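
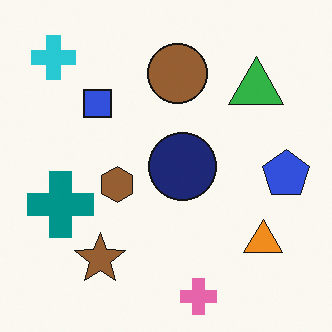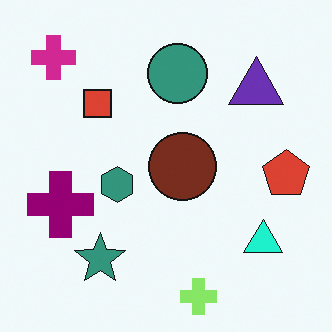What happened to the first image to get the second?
It was hue-shifted noticeably.

Every shape's color has rotated by the same amount around the hue wheel — a uniform hue shift.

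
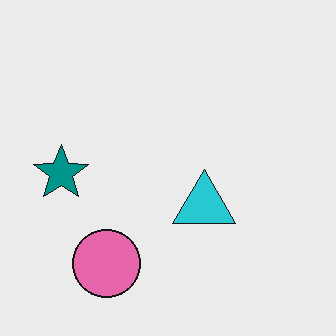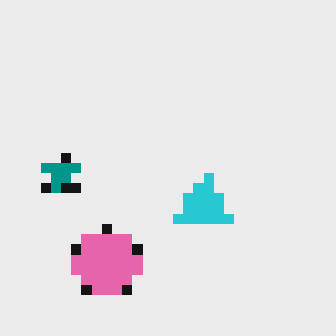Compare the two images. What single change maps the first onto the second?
It was heavily pixelated into large blocks.

Shapes are reduced to large square blocks; fine edges and outlines are lost — a downscale-then-upscale (mosaic) effect.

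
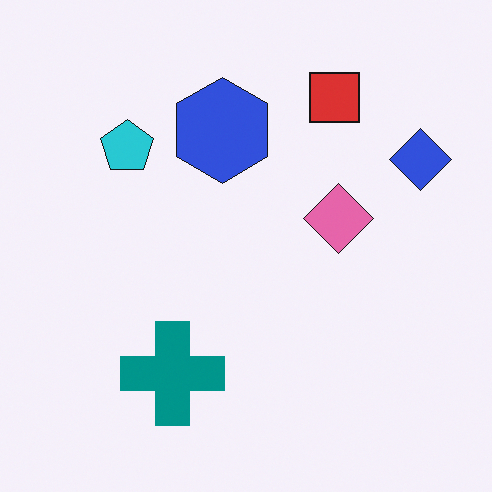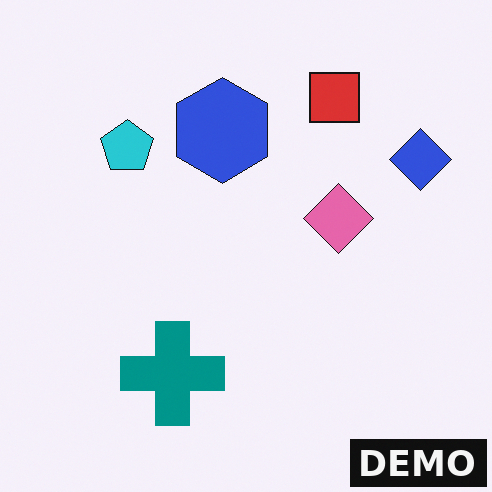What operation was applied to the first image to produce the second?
It was watermarked with the text "DEMO" in the lower-right corner.

A dark label reading "DEMO" appears in the lower-right corner.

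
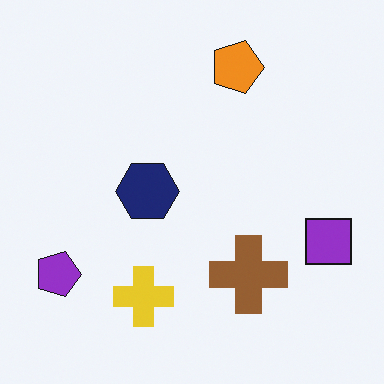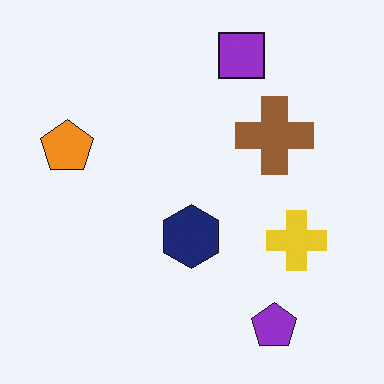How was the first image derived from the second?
The transformation is: rotated 90° clockwise.

The purple pentagon sits in the bottom-right of the second image and the bottom-left of the first — consistent with a whole-image 90° clockwise rotation.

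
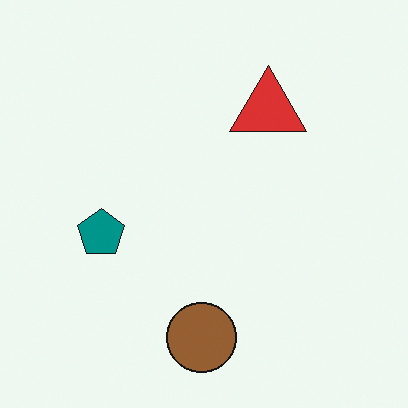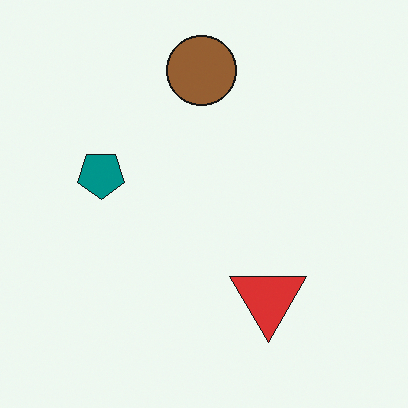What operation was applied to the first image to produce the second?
It was flipped vertically (top ↔ bottom).

The brown circle is in the bottom of the first image and the top of the second — shapes on opposite sides of the horizontal midline have swapped in a mirror flip.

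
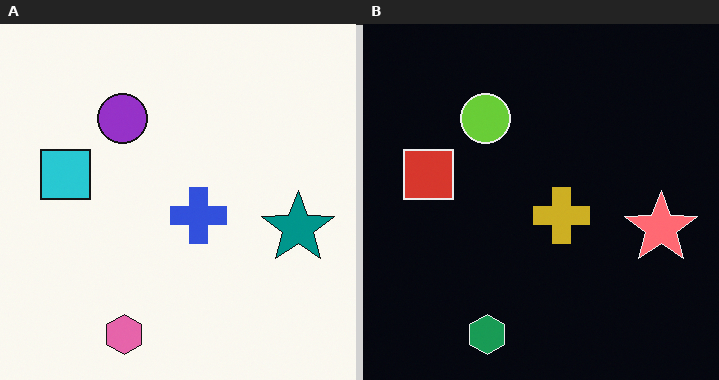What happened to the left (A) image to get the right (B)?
Color-inverted (negative).

The light background has become dark and every shape's color is its complement — a photographic negative.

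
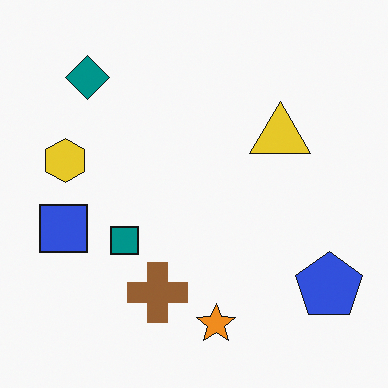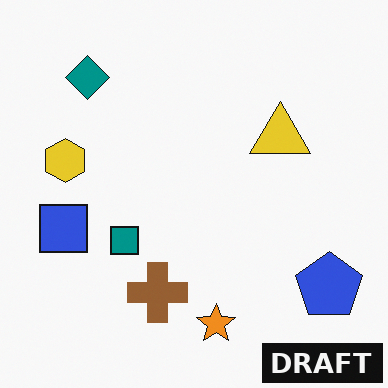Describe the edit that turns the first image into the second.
This is the original image watermarked with the text "DRAFT" in the lower-right corner.

A dark label reading "DRAFT" appears in the lower-right corner.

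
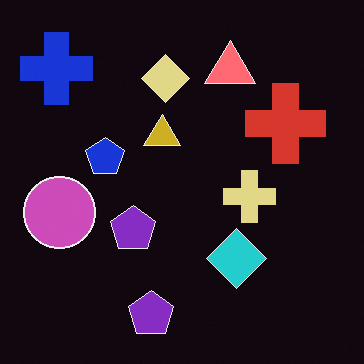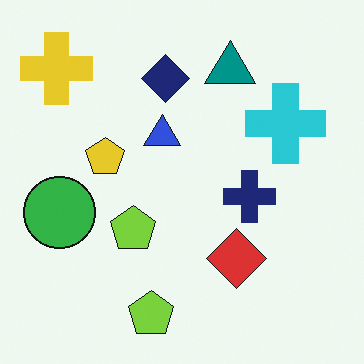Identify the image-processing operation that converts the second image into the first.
This is the original image color-inverted (negative).

The light background has become dark and every shape's color is its complement — a photographic negative.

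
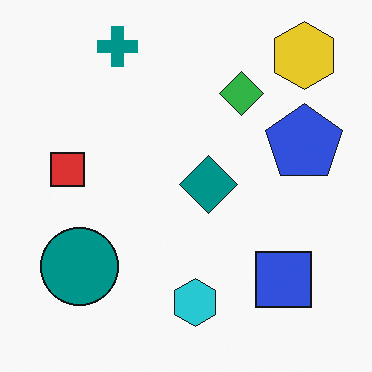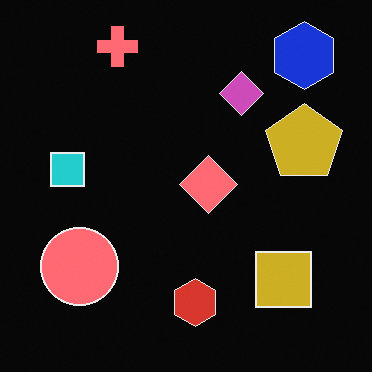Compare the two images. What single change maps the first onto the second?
The second image is the first color-inverted (negative).

The light background has become dark and every shape's color is its complement — a photographic negative.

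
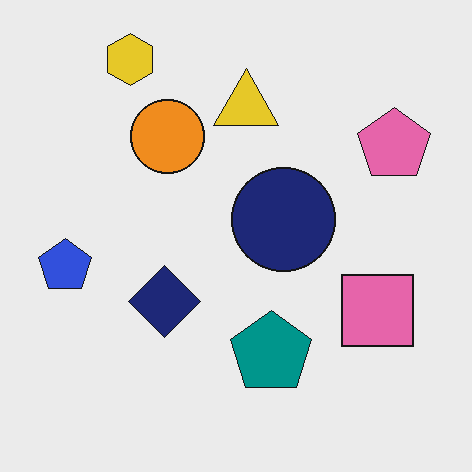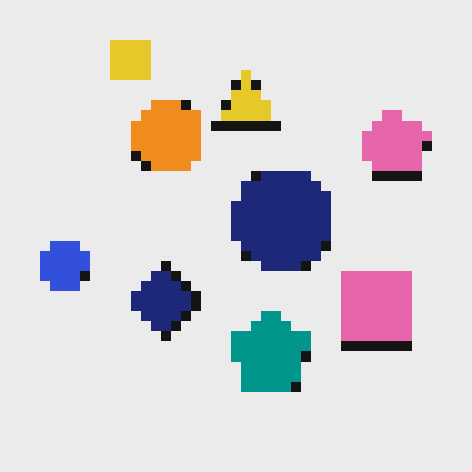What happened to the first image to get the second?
This is the original image heavily pixelated into large blocks.

Shapes are reduced to large square blocks; fine edges and outlines are lost — a downscale-then-upscale (mosaic) effect.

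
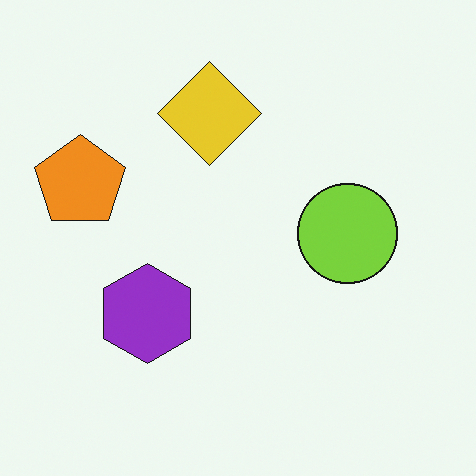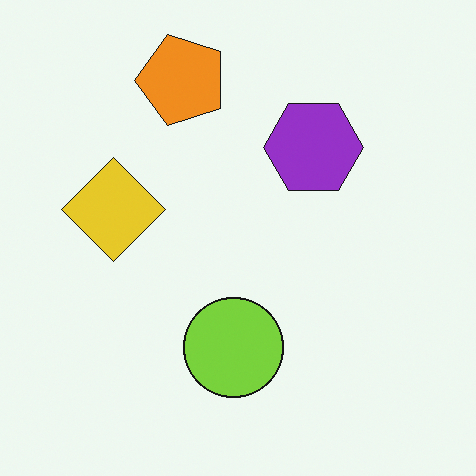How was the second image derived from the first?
This is the original image transposed (reflected across the top-left ↔ bottom-right diagonal).

Shapes have swapped their row and column positions — what was in the top-right is now in the bottom-left — a diagonal reflection.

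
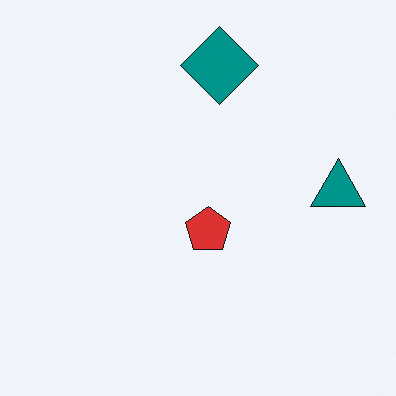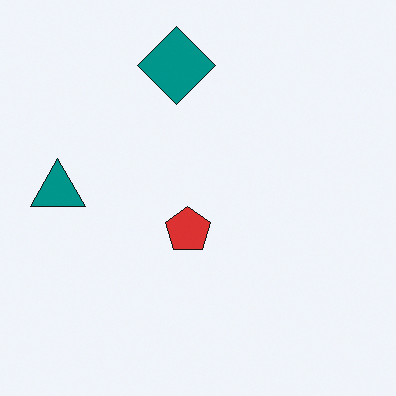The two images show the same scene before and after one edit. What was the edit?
This is the original image flipped horizontally (left ↔ right).

The teal triangle is in the right of the first image and the left of the second — shapes on opposite sides of the vertical midline have swapped in a mirror flip.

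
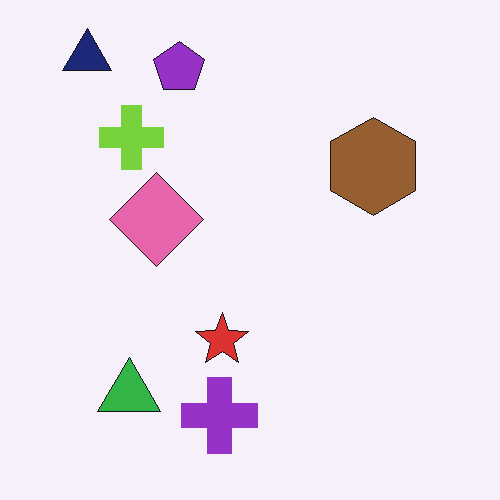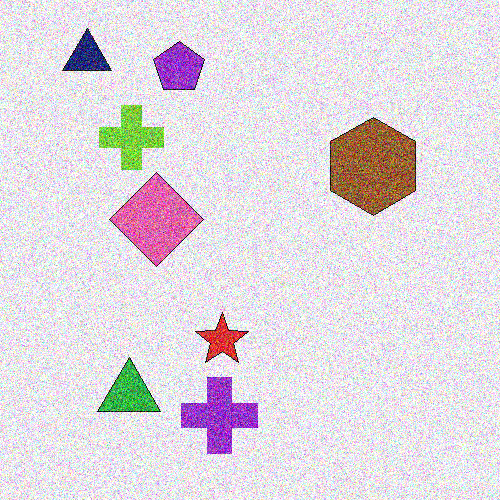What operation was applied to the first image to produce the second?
It was degraded with strong gaussian noise.

Random speckle covers the whole image, including the flat background.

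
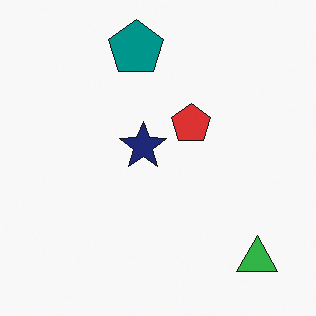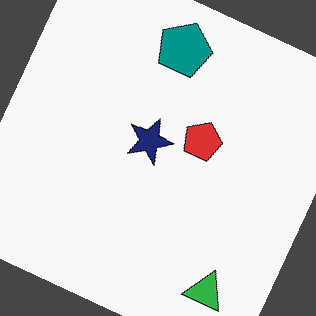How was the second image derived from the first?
It was rotated clockwise by a clearly visible amount.

Every shape is tilted by the same angle and the image corners show triangular fill wedges — a whole-image rotation by a non-right angle.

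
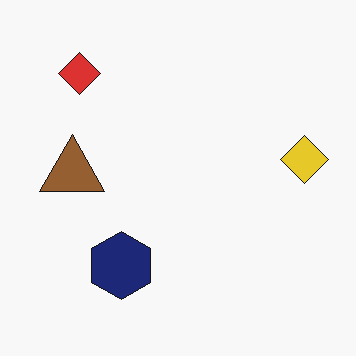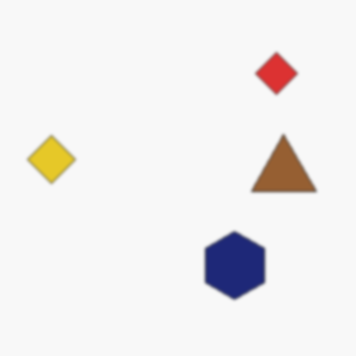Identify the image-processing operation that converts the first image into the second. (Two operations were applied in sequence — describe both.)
The second image is the first flipped horizontally (left ↔ right), then lightly blurred.

The yellow diamond is in the right of the first image and the left of the second — shapes on opposite sides of the vertical midline have swapped in a mirror flip. Shape edges and outlines are uniformly softened across the whole image.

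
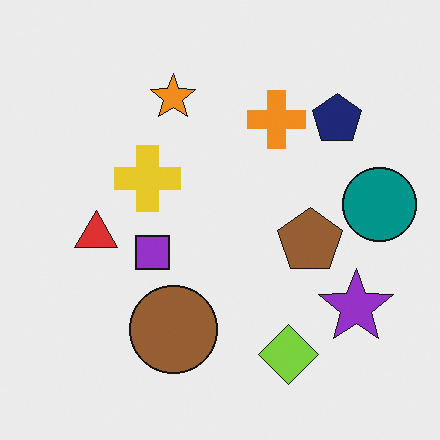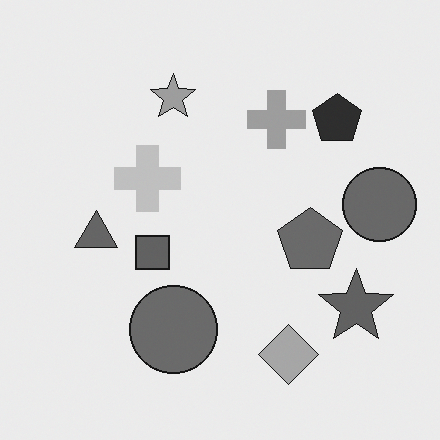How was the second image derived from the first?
It was converted to grayscale.

All color is removed — every shape is now a shade of grey.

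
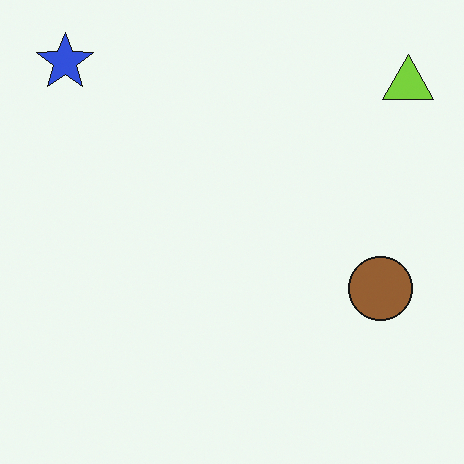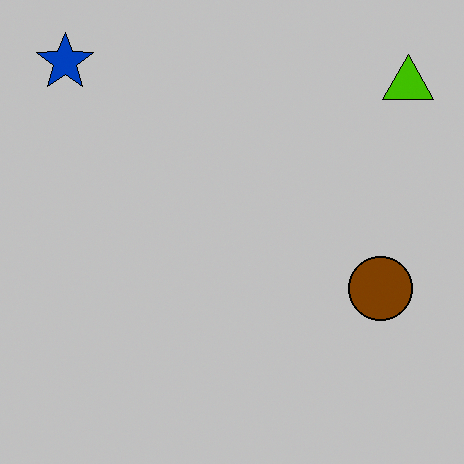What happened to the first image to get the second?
This is the original image aggressively posterized.

Each flat color has snapped to a coarser quantized level — most visibly, the near-white background has dropped to a flat grey.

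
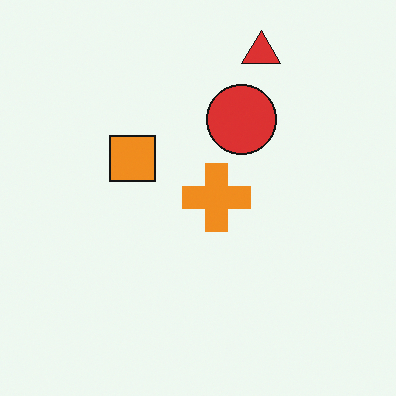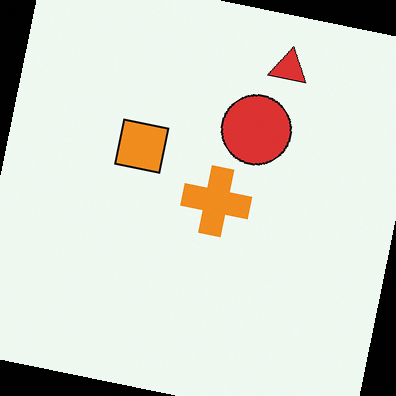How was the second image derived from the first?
The second image is the first rotated clockwise by a small amount.

Every shape is tilted by the same angle and the image corners show triangular fill wedges — a whole-image rotation by a non-right angle.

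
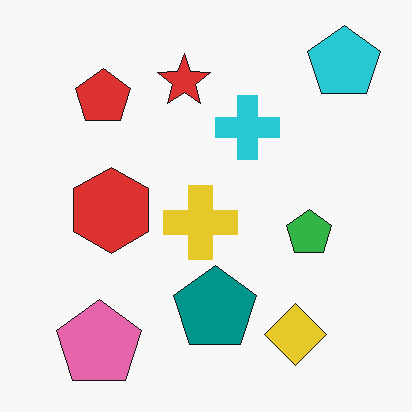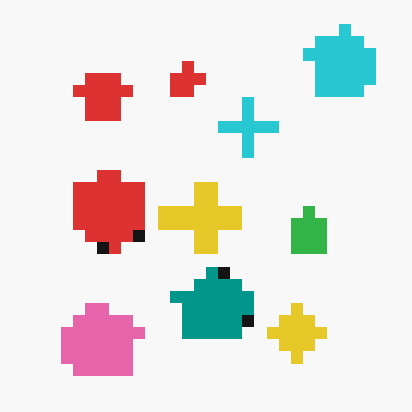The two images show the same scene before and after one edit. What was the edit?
The image was coarsely pixelated.

Shapes are reduced to large square blocks; fine edges and outlines are lost — a downscale-then-upscale (mosaic) effect.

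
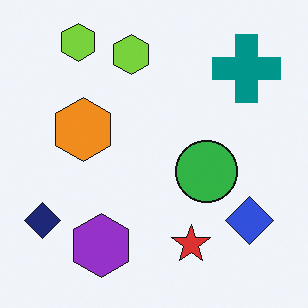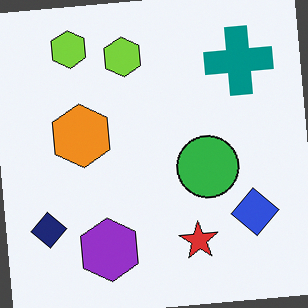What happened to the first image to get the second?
This is the original image rotated counter-clockwise by a few degrees.

Every shape is tilted by the same angle and the image corners show triangular fill wedges — a whole-image rotation by a non-right angle.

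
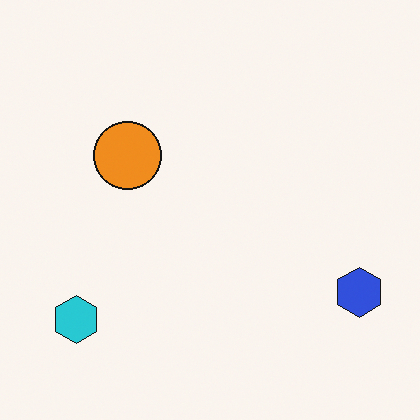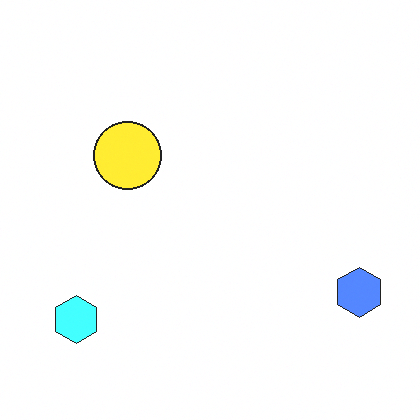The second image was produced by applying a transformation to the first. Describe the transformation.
The transformation is: brightened a lot.

Every pixel — background and shapes alike — is uniformly brightened.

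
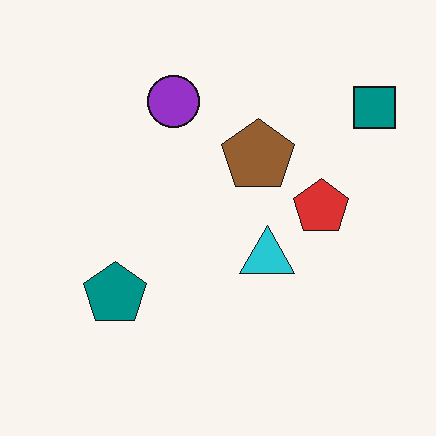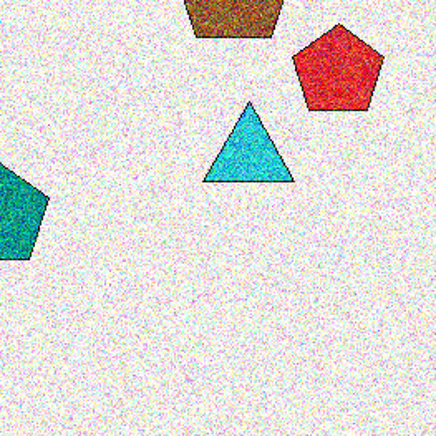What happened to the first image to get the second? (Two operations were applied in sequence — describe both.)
It was degraded with a thick layer of grain, then cropped tightly and scaled back up.

Random speckle covers the whole image, including the flat background. The visible shapes are larger and the field of view is narrower; shapes near the original edges may be partly or wholly outside the frame — a crop-and-rescale.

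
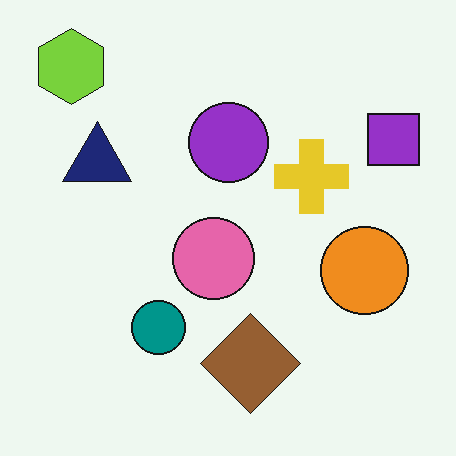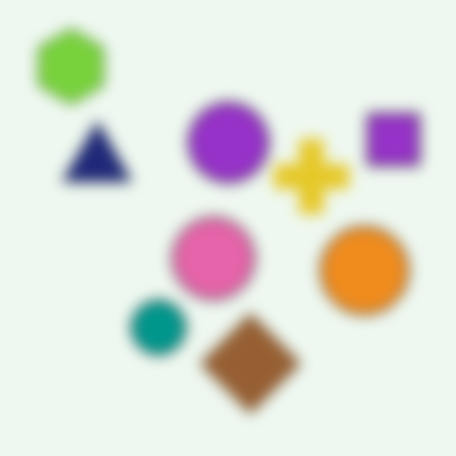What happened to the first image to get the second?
The transformation is: heavily blurred.

Shape edges and outlines are uniformly softened across the whole image.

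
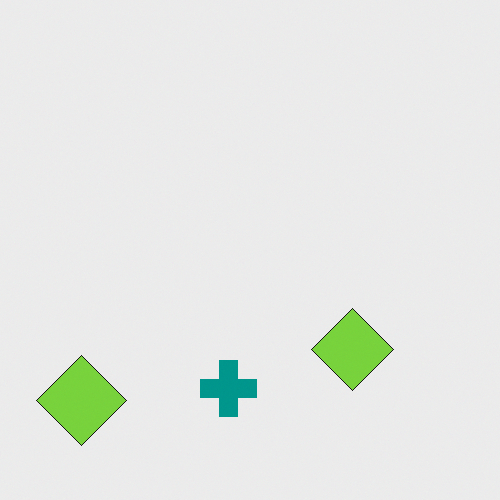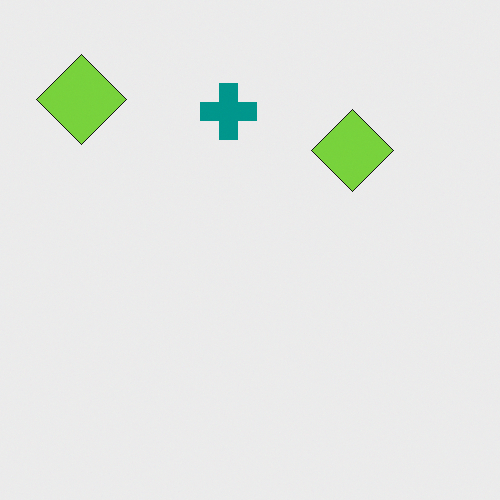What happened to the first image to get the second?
The transformation is: flipped vertically (top ↔ bottom).

The teal cross is in the bottom of the first image and the top of the second — shapes on opposite sides of the horizontal midline have swapped in a mirror flip.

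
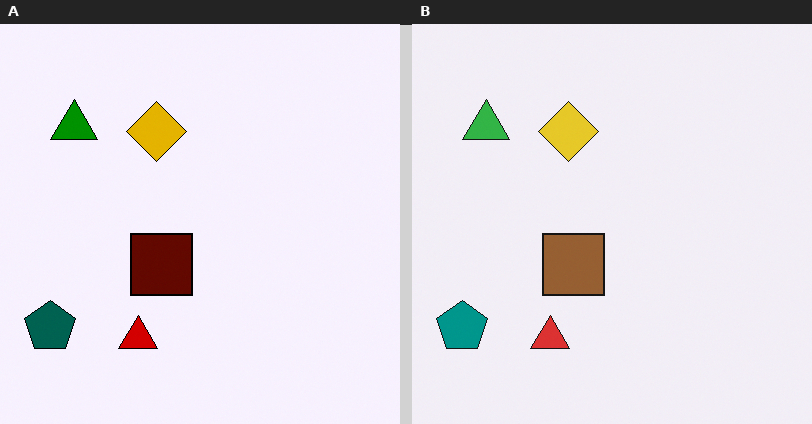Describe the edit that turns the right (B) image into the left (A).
The image was boosted in contrast.

Tones are pushed away from mid-grey across the whole image — a global contrast change.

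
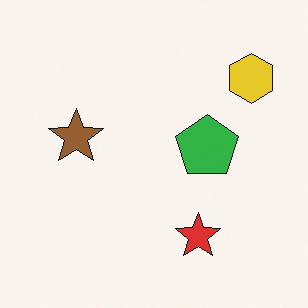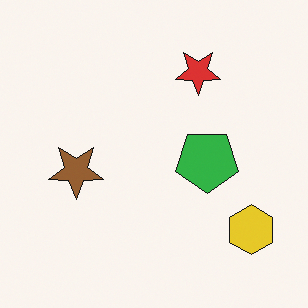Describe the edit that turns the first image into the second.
Flipped vertically (top ↔ bottom).

The red star is in the bottom of the first image and the top of the second — shapes on opposite sides of the horizontal midline have swapped in a mirror flip.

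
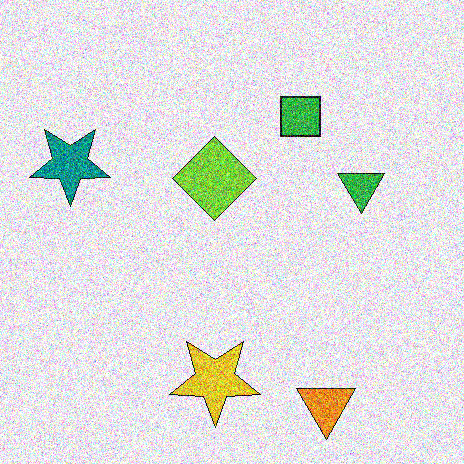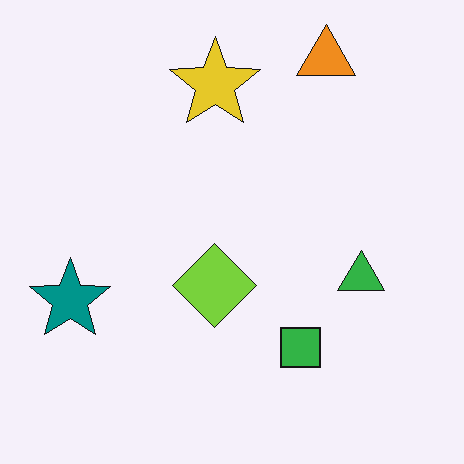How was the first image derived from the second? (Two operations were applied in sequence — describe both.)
This is the original image flipped vertically (top ↔ bottom), then degraded with heavy additive noise.

The orange triangle is in the top-right of the second image and the bottom-right of the first — shapes on opposite sides of the horizontal midline have swapped in a mirror flip. Random speckle covers the whole image, including the flat background.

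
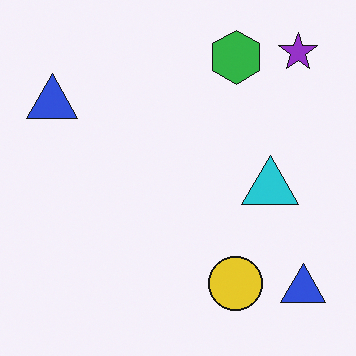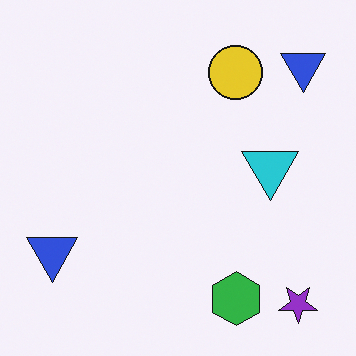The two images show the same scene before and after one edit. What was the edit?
This is the original image flipped vertically (top ↔ bottom).

The purple star is in the top-right of the first image and the bottom-right of the second — shapes on opposite sides of the horizontal midline have swapped in a mirror flip.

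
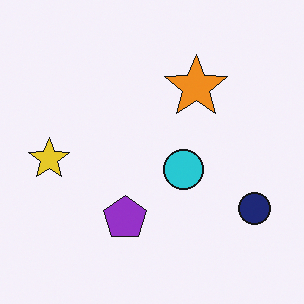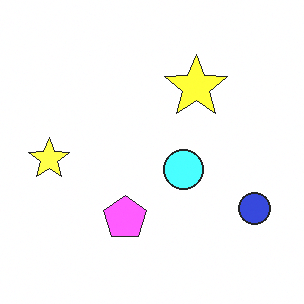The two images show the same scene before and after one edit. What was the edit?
It was substantially brightened.

Every pixel — background and shapes alike — is uniformly brightened.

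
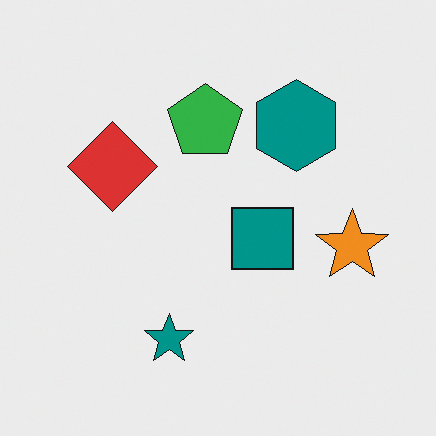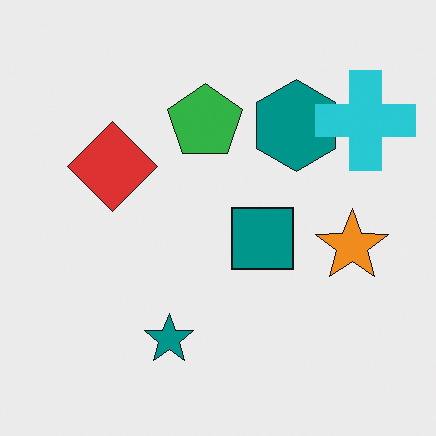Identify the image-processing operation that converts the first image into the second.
This is the original image overlaid with an additional cyan cross.

A cyan cross appears in the second image that is absent from the first.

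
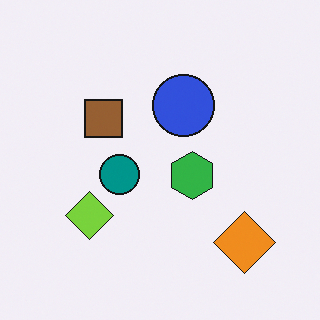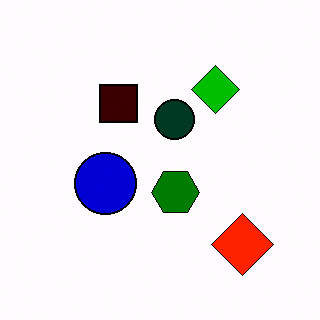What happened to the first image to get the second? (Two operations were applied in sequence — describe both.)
Boosted in contrast, then transposed (reflected across the top-left ↔ bottom-right diagonal).

Tones are pushed away from mid-grey across the whole image — a global contrast change. Shapes have swapped their row and column positions — what was in the top-right is now in the bottom-left — a diagonal reflection.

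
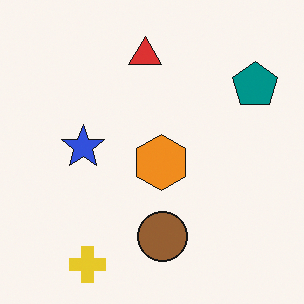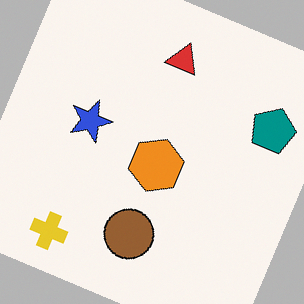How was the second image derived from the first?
Rotated clockwise by a moderate amount.

Every shape is tilted by the same angle and the image corners show triangular fill wedges — a whole-image rotation by a non-right angle.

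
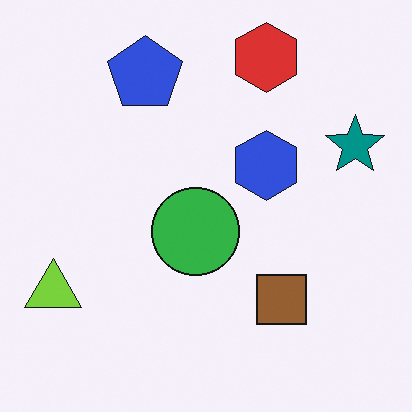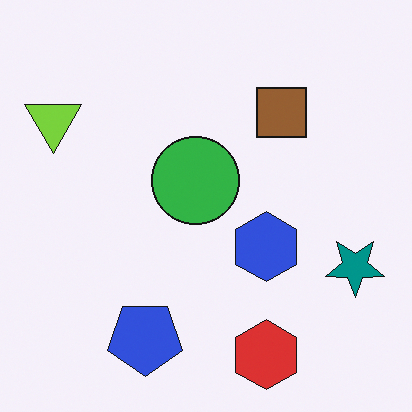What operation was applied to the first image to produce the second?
This is the original image flipped vertically (top ↔ bottom).

The red hexagon is in the top of the first image and the bottom of the second — shapes on opposite sides of the horizontal midline have swapped in a mirror flip.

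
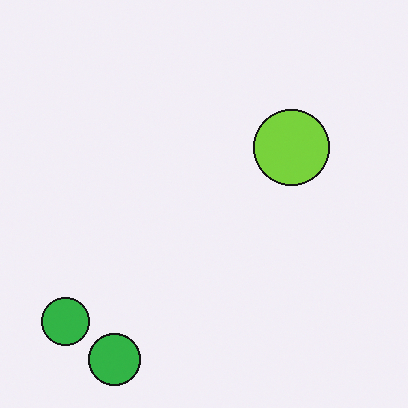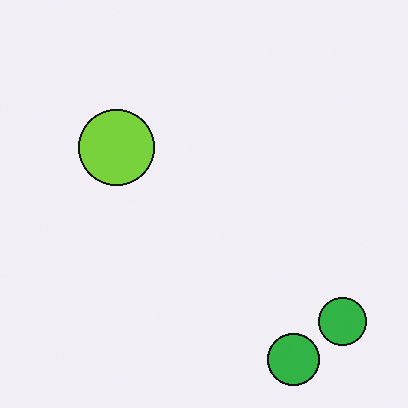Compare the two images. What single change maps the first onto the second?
The image was flipped horizontally (left ↔ right).

The lime circle is in the right of the first image and the left of the second — shapes on opposite sides of the vertical midline have swapped in a mirror flip.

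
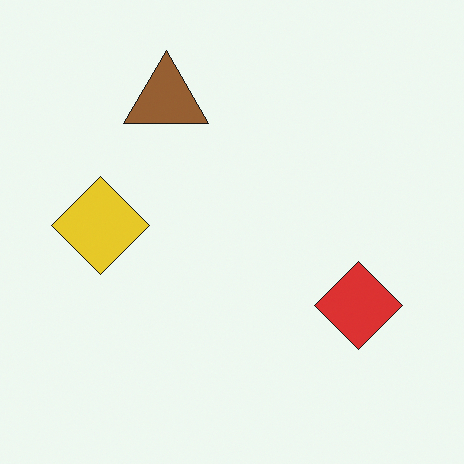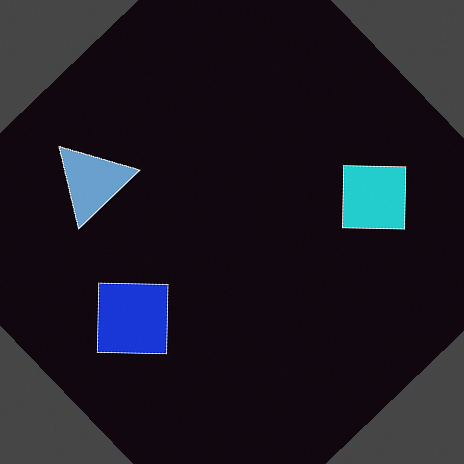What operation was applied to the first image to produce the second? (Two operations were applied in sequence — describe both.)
It was color-inverted (negative), then rotated counter-clockwise by a large amount — several tens of degrees.

The light background has become dark and every shape's color is its complement — a photographic negative. Every shape is tilted by the same angle and the image corners show triangular fill wedges — a whole-image rotation by a non-right angle.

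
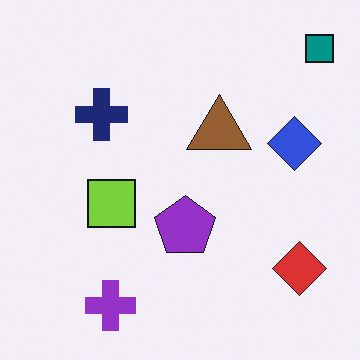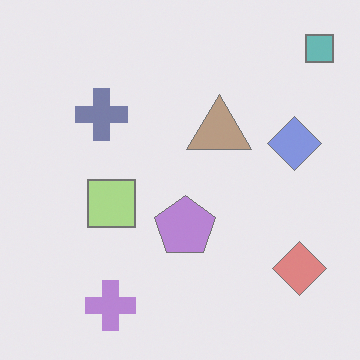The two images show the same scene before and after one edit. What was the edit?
The second image is the first washed out (contrast reduced).

Tones are pushed toward mid-grey across the whole image — a global contrast change.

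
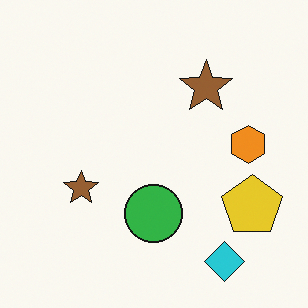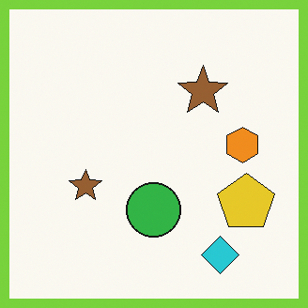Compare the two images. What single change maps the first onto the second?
The image was framed with a lime border.

A solid lime frame runs around the edge of the second image, with the content slightly shrunk inside it.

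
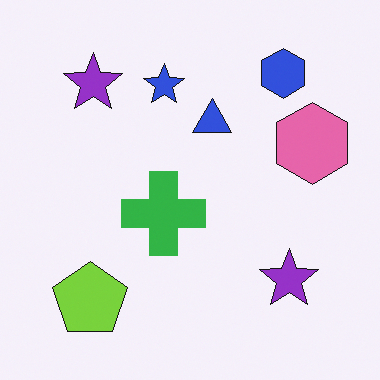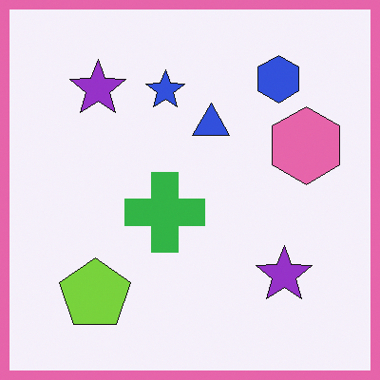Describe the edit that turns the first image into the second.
Framed with a pink border.

A solid pink frame runs around the edge of the second image, with the content slightly shrunk inside it.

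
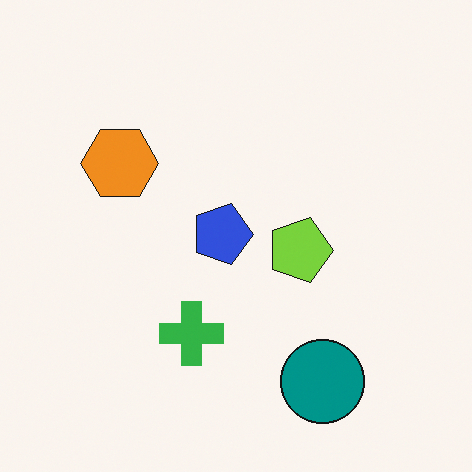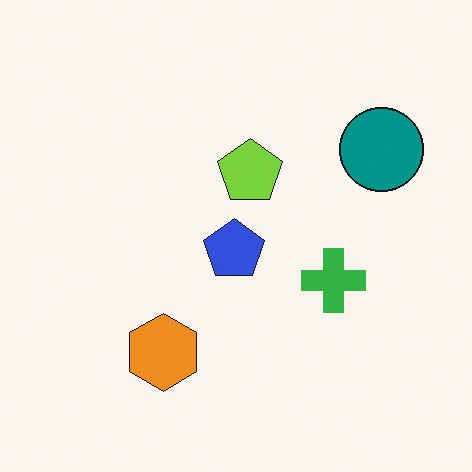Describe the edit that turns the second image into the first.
This is the original image rotated 90° clockwise.

The teal circle sits in the top-right of the second image and the bottom-right of the first — consistent with a whole-image 90° clockwise rotation.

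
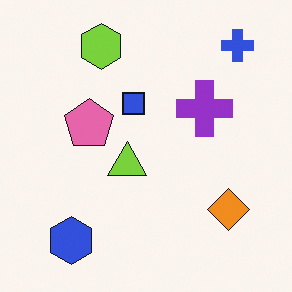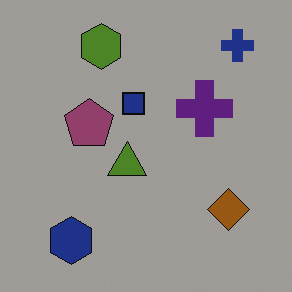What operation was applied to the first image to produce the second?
This is the original image substantially darkened.

Every pixel — background and shapes alike — is uniformly darkened.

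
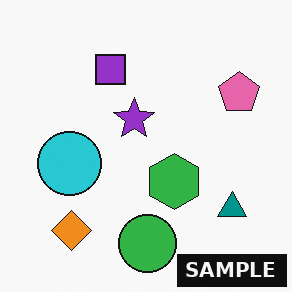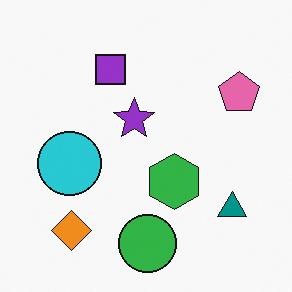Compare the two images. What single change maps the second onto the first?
Watermarked with the text "SAMPLE" in the lower-right corner.

A dark label reading "SAMPLE" appears in the lower-right corner.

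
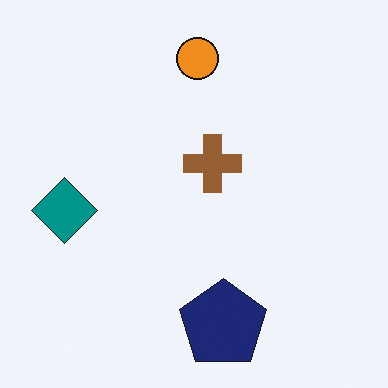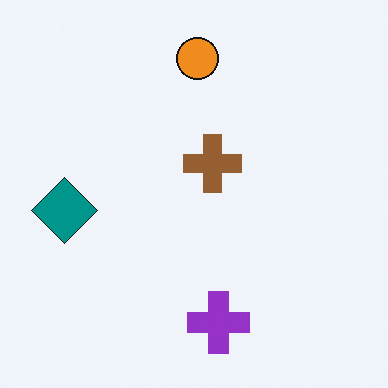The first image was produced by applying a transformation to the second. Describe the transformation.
Overlaid with an additional navy pentagon.

A navy pentagon appears in the first image that is absent from the second.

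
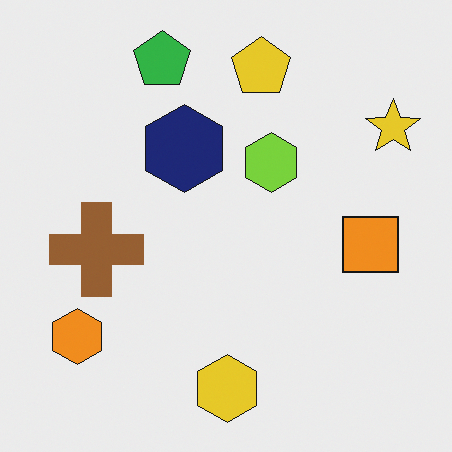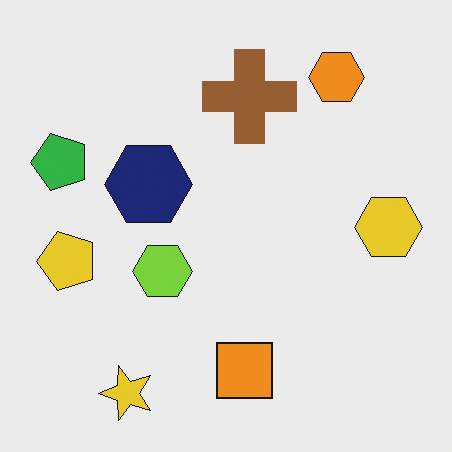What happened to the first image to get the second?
The transformation is: transposed (reflected across the top-left ↔ bottom-right diagonal).

Shapes have swapped their row and column positions — what was in the top-right is now in the bottom-left — a diagonal reflection.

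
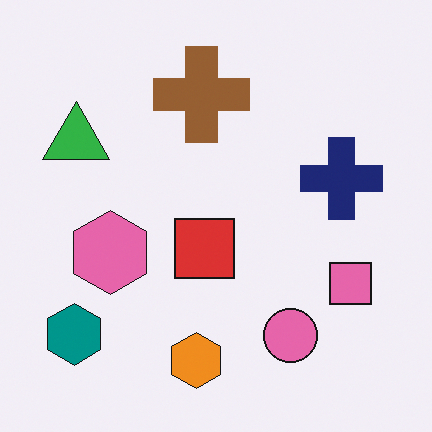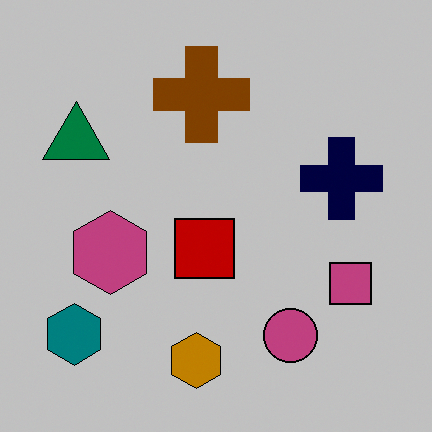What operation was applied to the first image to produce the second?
Heavily posterized to just a handful of flat colors.

Each flat color has snapped to a coarser quantized level — most visibly, the near-white background has dropped to a flat grey.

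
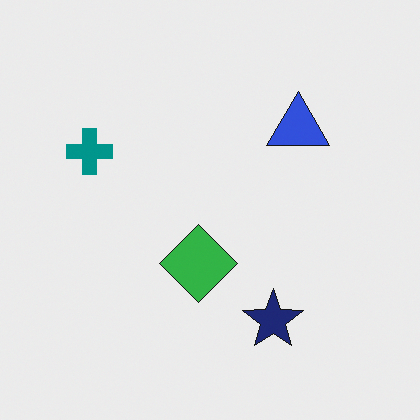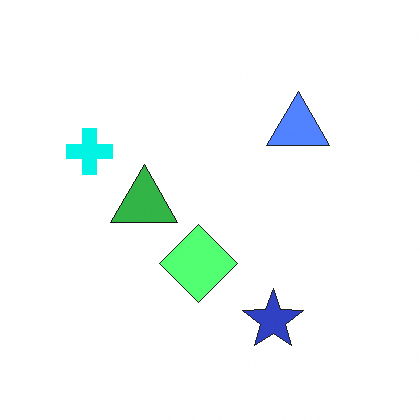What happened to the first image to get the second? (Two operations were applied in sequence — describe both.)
Noticeably brightened, then overlaid with an additional green triangle.

Every pixel — background and shapes alike — is uniformly brightened. A green triangle appears in the second image that is absent from the first.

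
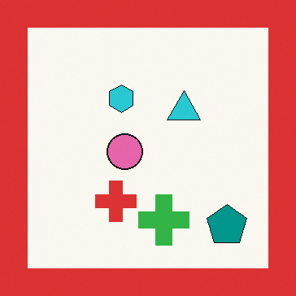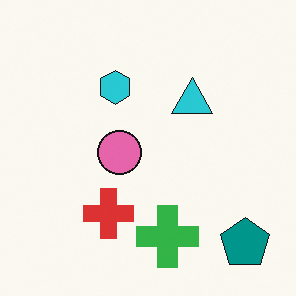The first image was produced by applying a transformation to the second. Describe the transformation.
The transformation is: framed with a red border.

A solid red frame runs around the edge of the first image, with the content slightly shrunk inside it.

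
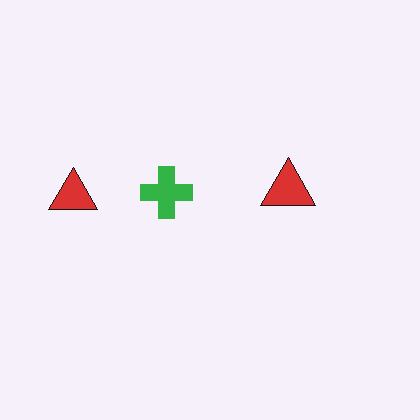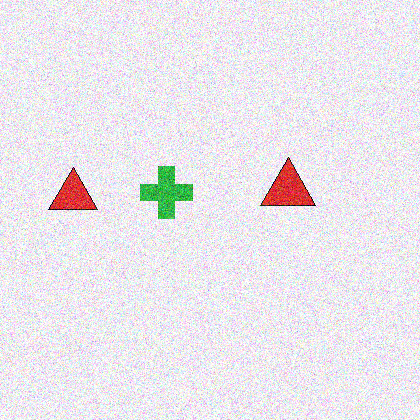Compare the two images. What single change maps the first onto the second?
The image was degraded with a thick layer of grain.

Random speckle covers the whole image, including the flat background.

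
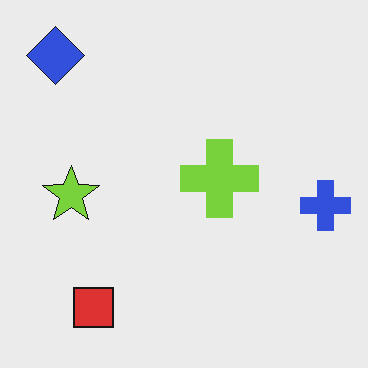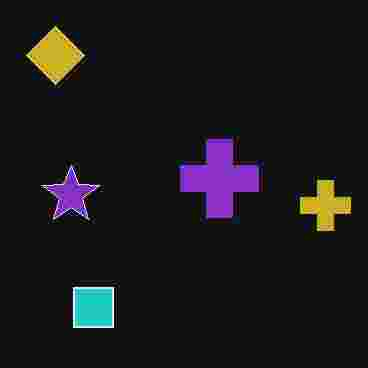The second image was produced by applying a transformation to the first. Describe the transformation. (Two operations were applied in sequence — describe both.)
Degraded with heavy JPEG compression, then color-inverted (negative).

Blocky 8×8 compression artifacts appear around shape edges and the flat background shows ringing — characteristic JPEG degradation. The light background has become dark and every shape's color is its complement — a photographic negative.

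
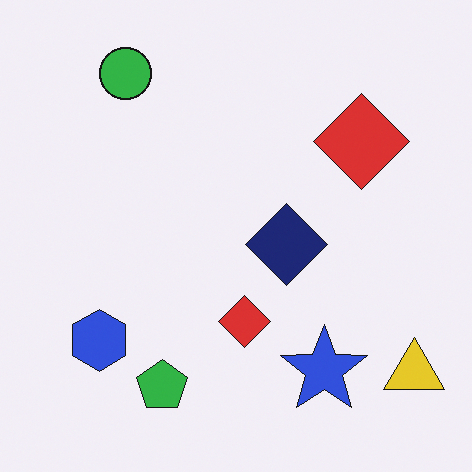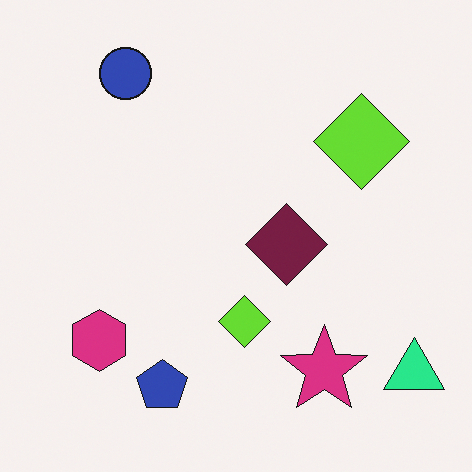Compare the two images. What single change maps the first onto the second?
Hue-shifted by a moderate amount.

Every shape's color has rotated by the same amount around the hue wheel — a uniform hue shift.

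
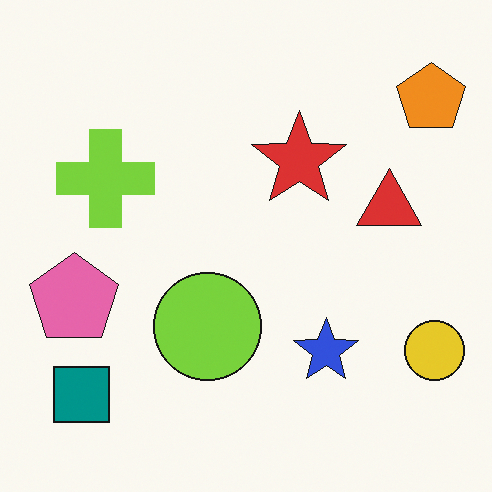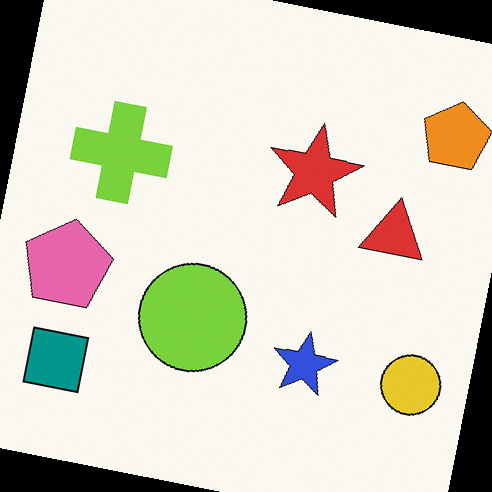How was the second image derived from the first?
The transformation is: rotated clockwise by a few degrees.

Every shape is tilted by the same angle and the image corners show triangular fill wedges — a whole-image rotation by a non-right angle.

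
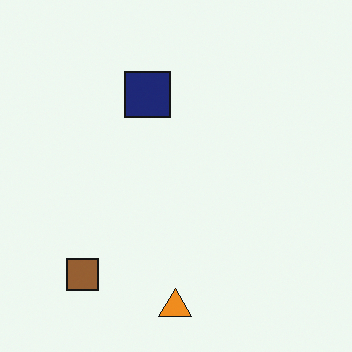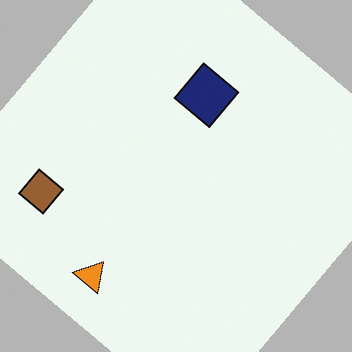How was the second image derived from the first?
This is the original image rotated clockwise by a large amount — several tens of degrees.

Every shape is tilted by the same angle and the image corners show triangular fill wedges — a whole-image rotation by a non-right angle.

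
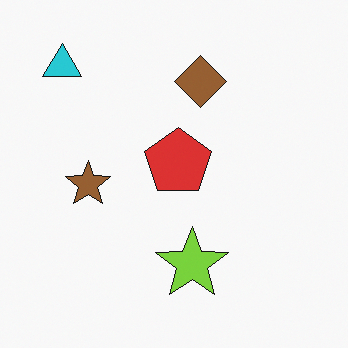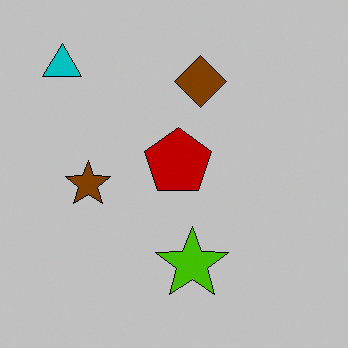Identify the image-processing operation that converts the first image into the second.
The image was heavily posterized to just a handful of flat colors.

Each flat color has snapped to a coarser quantized level — most visibly, the near-white background has dropped to a flat grey.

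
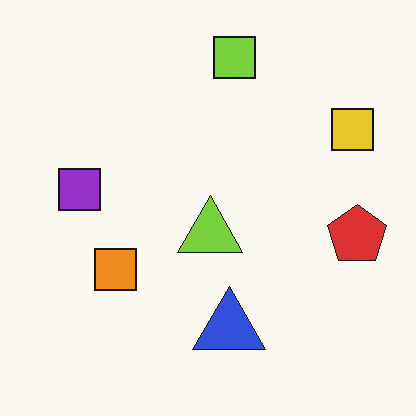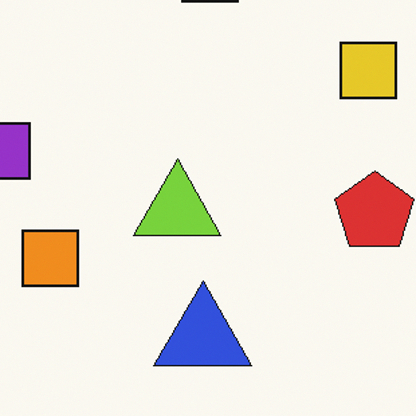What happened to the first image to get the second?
The second image is the first cropped to a modestly smaller region and rescaled.

The visible shapes are larger and the field of view is narrower; shapes near the original edges may be partly or wholly outside the frame — a crop-and-rescale.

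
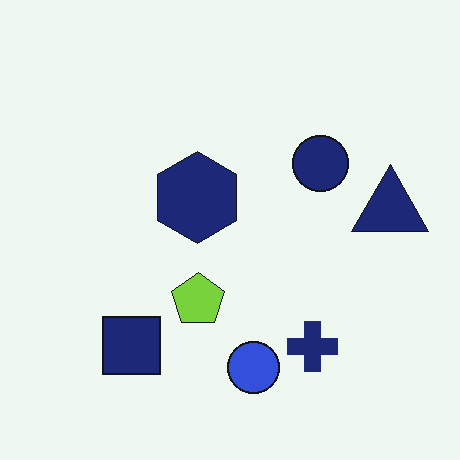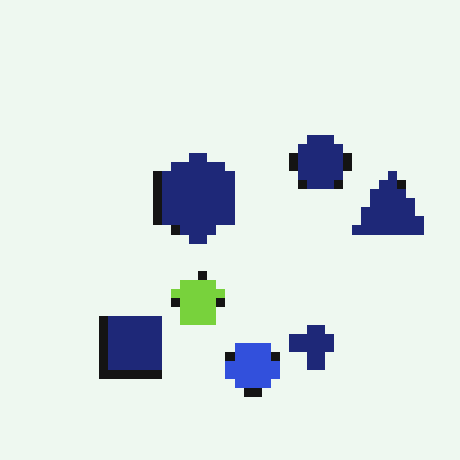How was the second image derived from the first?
It was heavily pixelated into large blocks.

Shapes are reduced to large square blocks; fine edges and outlines are lost — a downscale-then-upscale (mosaic) effect.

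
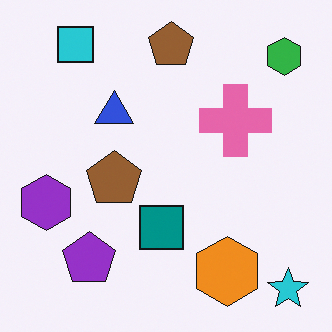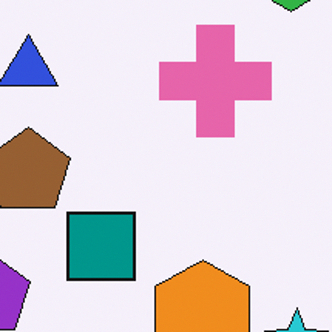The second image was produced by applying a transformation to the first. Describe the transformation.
This is the original image cropped to a modestly smaller region and rescaled.

The visible shapes are larger and the field of view is narrower; shapes near the original edges may be partly or wholly outside the frame — a crop-and-rescale.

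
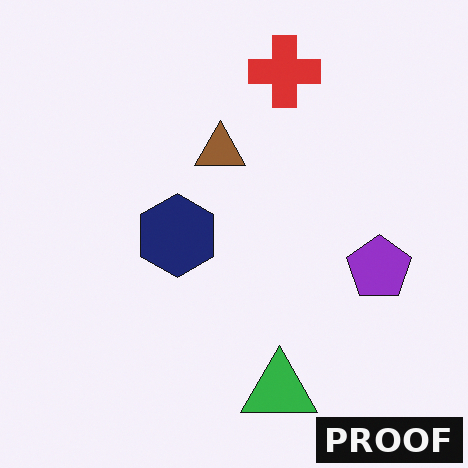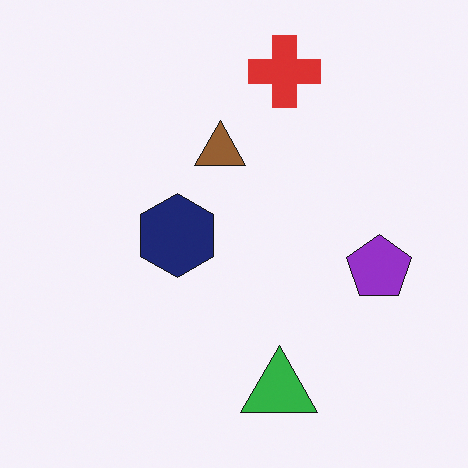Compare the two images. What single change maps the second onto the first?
Watermarked with the text "PROOF" in the lower-right corner.

A dark label reading "PROOF" appears in the lower-right corner.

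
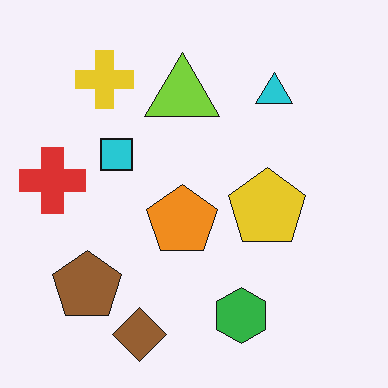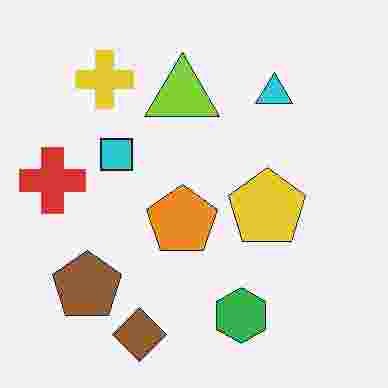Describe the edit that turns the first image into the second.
It was degraded with heavy JPEG compression.

Blocky 8×8 compression artifacts appear around shape edges and the flat background shows ringing — characteristic JPEG degradation.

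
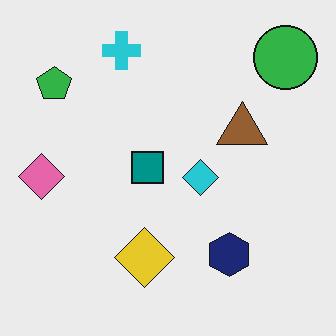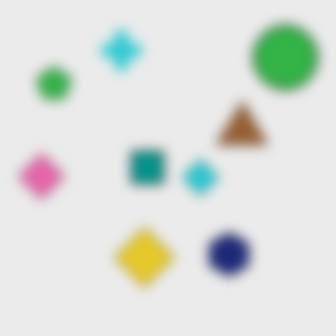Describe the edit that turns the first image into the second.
Strongly gaussian-blurred.

Shape edges and outlines are uniformly softened across the whole image.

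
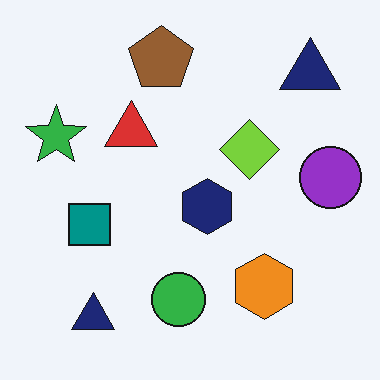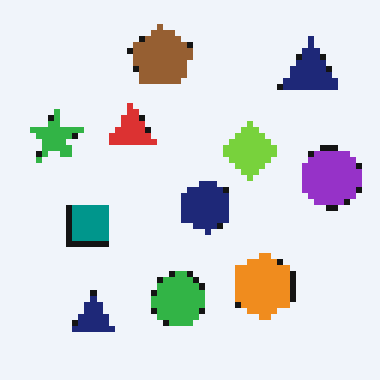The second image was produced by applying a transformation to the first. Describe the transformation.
It was moderately pixelated.

Shapes are reduced to large square blocks; fine edges and outlines are lost — a downscale-then-upscale (mosaic) effect.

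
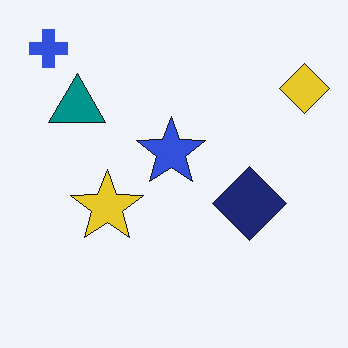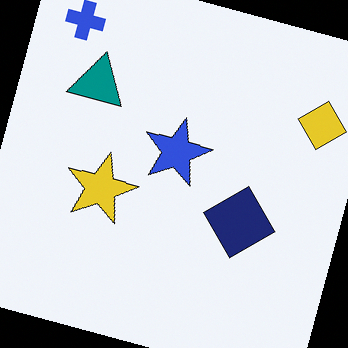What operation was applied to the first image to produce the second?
It was rotated clockwise by a clearly visible amount.

Every shape is tilted by the same angle and the image corners show triangular fill wedges — a whole-image rotation by a non-right angle.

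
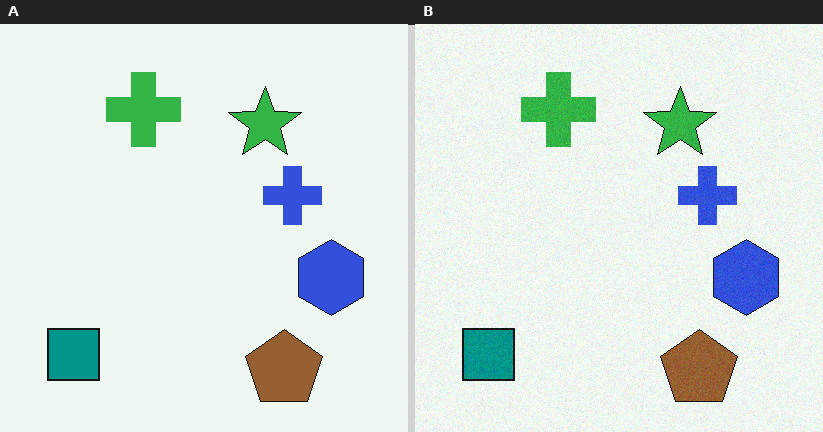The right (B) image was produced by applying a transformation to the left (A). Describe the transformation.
The right (B) image is the left (A) degraded with a light layer of grain.

Random speckle covers the whole image, including the flat background.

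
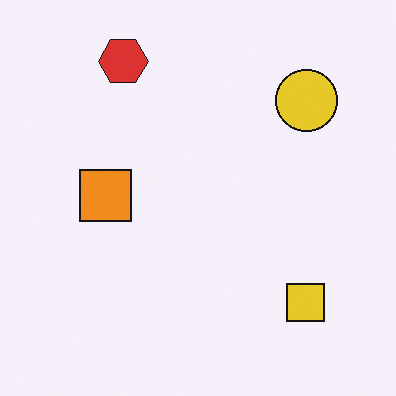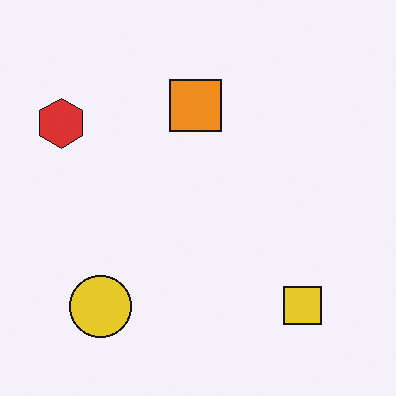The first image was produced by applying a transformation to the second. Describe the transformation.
The transformation is: transposed (reflected across the top-left ↔ bottom-right diagonal).

Shapes have swapped their row and column positions — what was in the top-right is now in the bottom-left — a diagonal reflection.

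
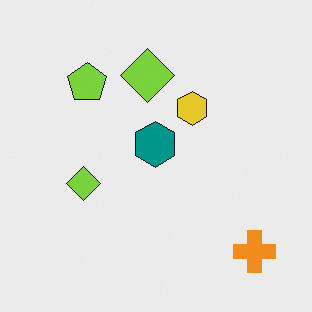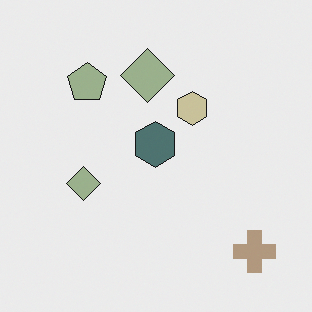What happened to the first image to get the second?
The image was made much more muted (saturation change).

All colors are more muted and greyish — a global saturation change.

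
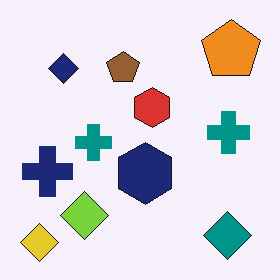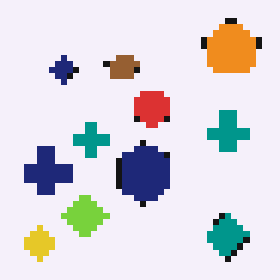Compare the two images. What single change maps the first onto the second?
The second image is the first pixelated into visible square blocks.

Shapes are reduced to large square blocks; fine edges and outlines are lost — a downscale-then-upscale (mosaic) effect.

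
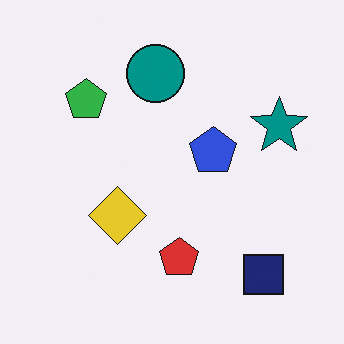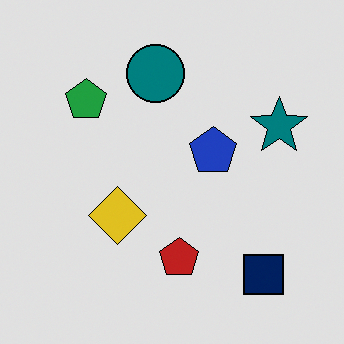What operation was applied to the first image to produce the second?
The transformation is: posterized to a reduced palette.

Each flat color has snapped to a coarser quantized level — most visibly, the near-white background has dropped to a flat grey.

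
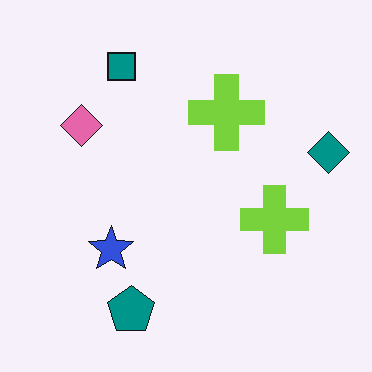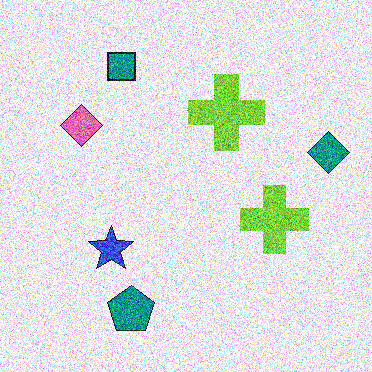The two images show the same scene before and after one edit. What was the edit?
The image was degraded with a thick layer of grain.

Random speckle covers the whole image, including the flat background.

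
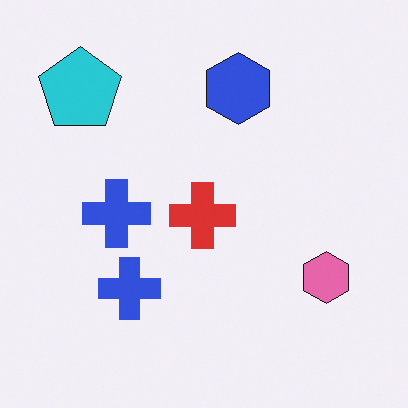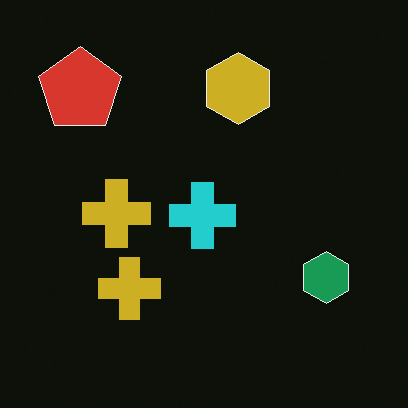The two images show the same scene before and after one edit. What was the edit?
The second image is the first color-inverted (negative).

The light background has become dark and every shape's color is its complement — a photographic negative.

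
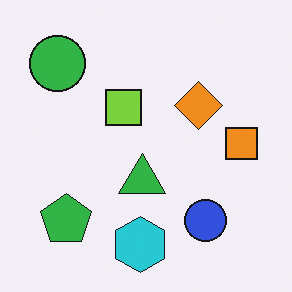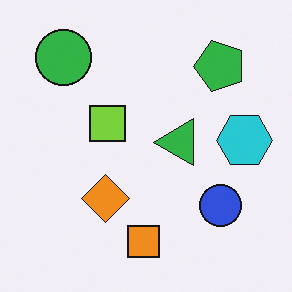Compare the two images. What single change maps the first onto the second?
It was transposed (reflected across the top-left ↔ bottom-right diagonal).

Shapes have swapped their row and column positions — what was in the top-right is now in the bottom-left — a diagonal reflection.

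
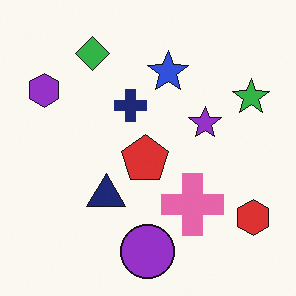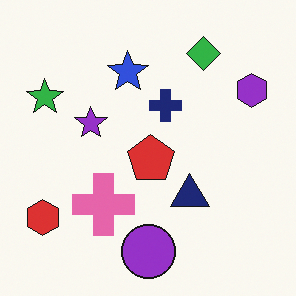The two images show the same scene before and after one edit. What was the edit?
The transformation is: flipped horizontally (left ↔ right).

The red hexagon is in the bottom-right of the first image and the bottom-left of the second — shapes on opposite sides of the vertical midline have swapped in a mirror flip.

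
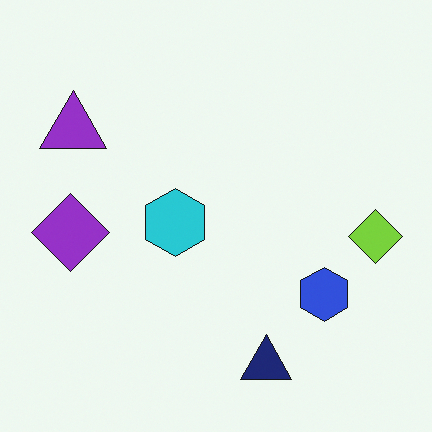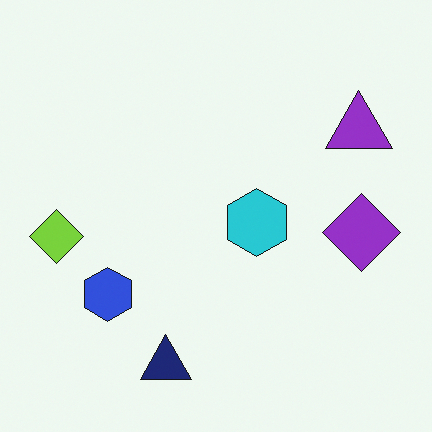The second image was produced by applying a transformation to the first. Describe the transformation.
Flipped horizontally (left ↔ right).

The lime diamond is in the right of the first image and the left of the second — shapes on opposite sides of the vertical midline have swapped in a mirror flip.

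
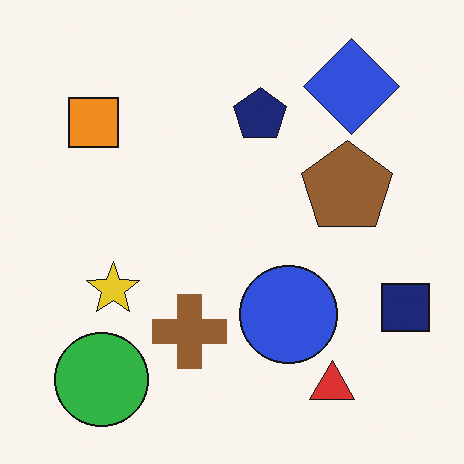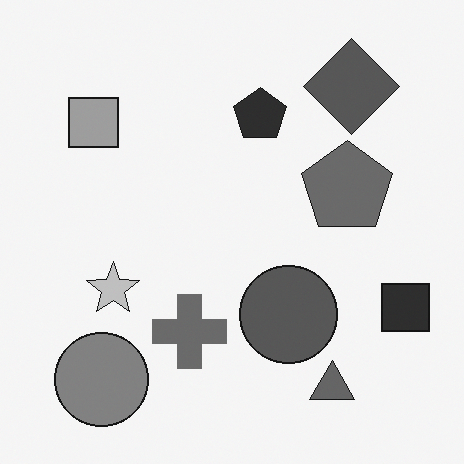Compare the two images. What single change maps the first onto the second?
The transformation is: converted to grayscale.

All color is removed — every shape is now a shade of grey.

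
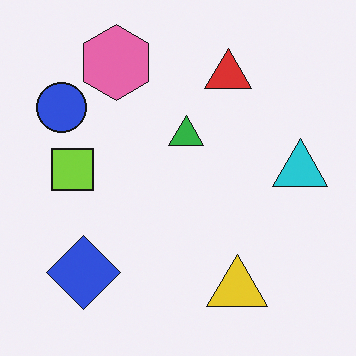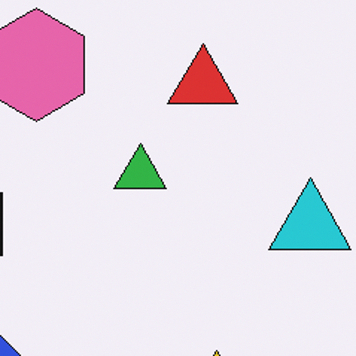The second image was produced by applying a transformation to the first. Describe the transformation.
The second image is the first cropped slightly and scaled back up.

The visible shapes are larger and the field of view is narrower; shapes near the original edges may be partly or wholly outside the frame — a crop-and-rescale.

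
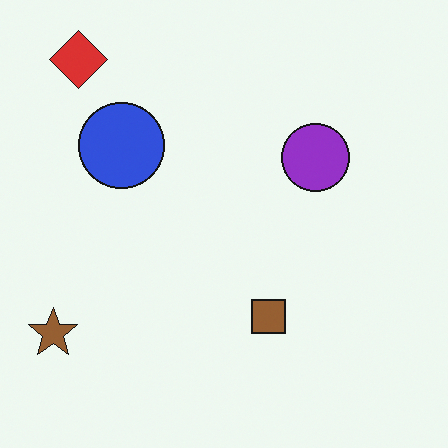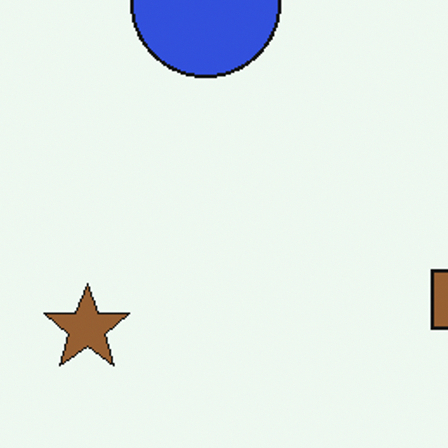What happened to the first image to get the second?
The second image is the first cropped tightly and scaled back up.

The visible shapes are larger and the field of view is narrower; shapes near the original edges may be partly or wholly outside the frame — a crop-and-rescale.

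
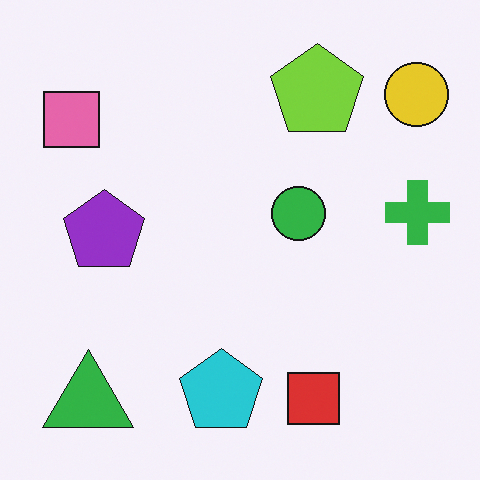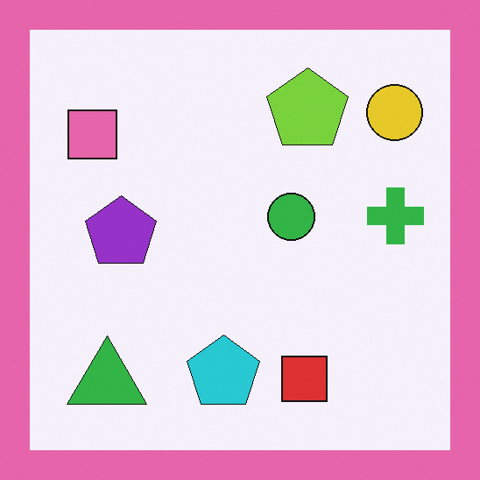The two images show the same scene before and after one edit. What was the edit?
Framed with a pink border.

A solid pink frame runs around the edge of the second image, with the content slightly shrunk inside it.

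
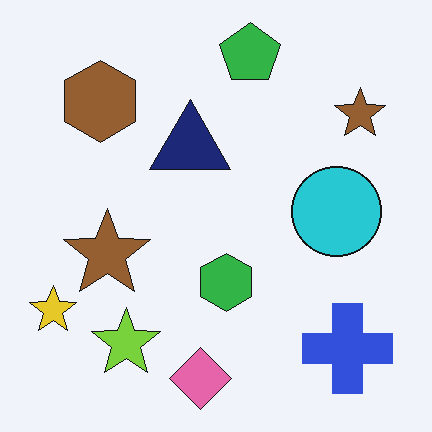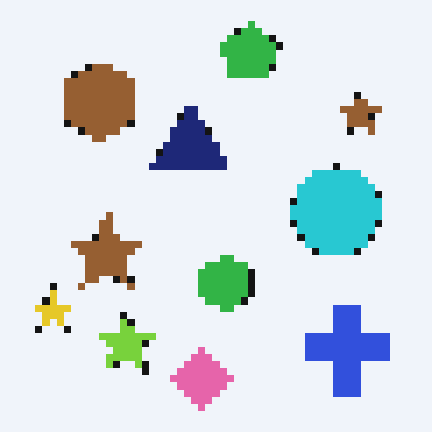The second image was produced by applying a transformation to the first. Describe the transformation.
The transformation is: moderately pixelated.

Shapes are reduced to large square blocks; fine edges and outlines are lost — a downscale-then-upscale (mosaic) effect.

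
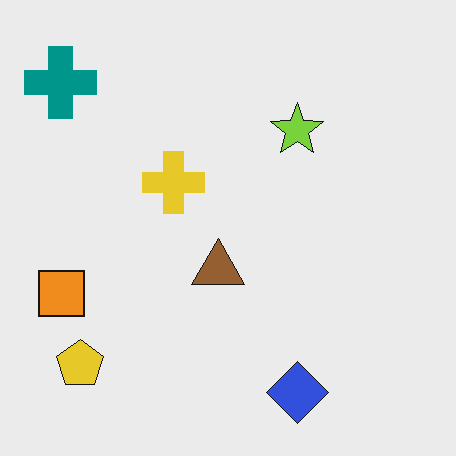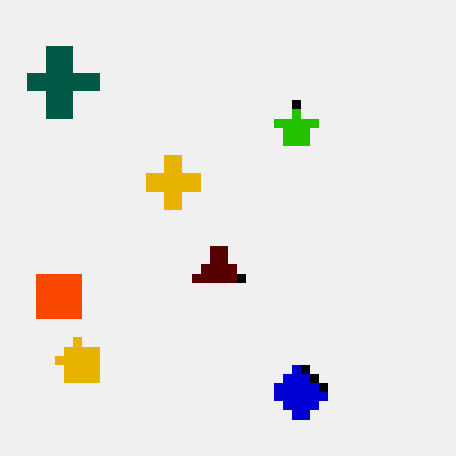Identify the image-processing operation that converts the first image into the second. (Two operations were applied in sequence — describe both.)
The second image is the first given much higher contrast, then coarsely pixelated.

Tones are pushed away from mid-grey across the whole image — a global contrast change. Shapes are reduced to large square blocks; fine edges and outlines are lost — a downscale-then-upscale (mosaic) effect.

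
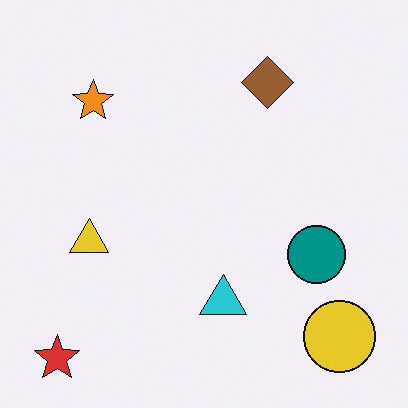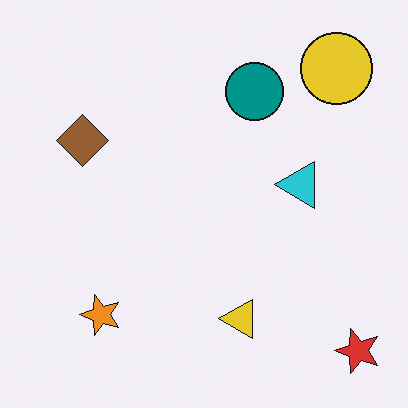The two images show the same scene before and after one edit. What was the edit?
The transformation is: rotated 90° counter-clockwise.

The red star sits in the bottom-left of the first image and the bottom-right of the second — consistent with a whole-image 90° counter-clockwise rotation.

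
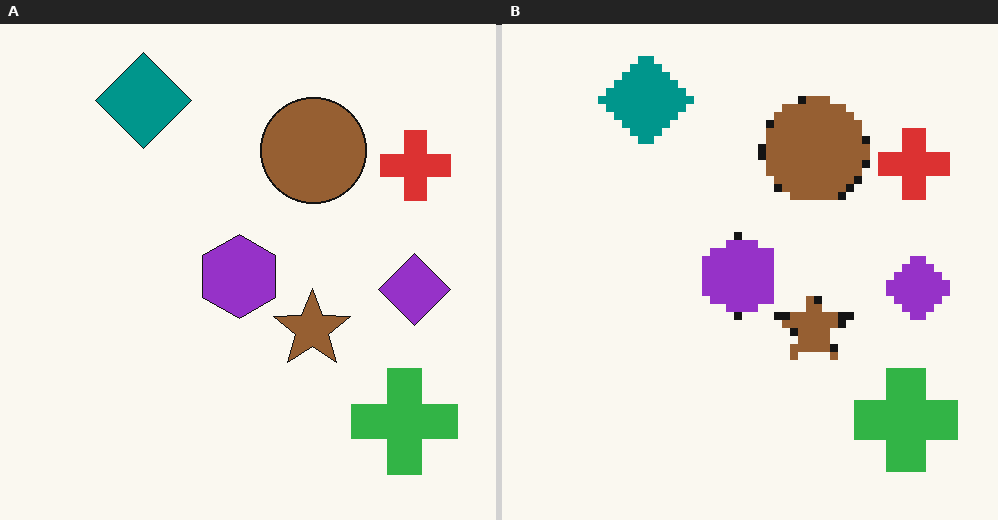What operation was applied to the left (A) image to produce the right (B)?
The right (B) image is the left (A) pixelated into visible square blocks.

Shapes are reduced to large square blocks; fine edges and outlines are lost — a downscale-then-upscale (mosaic) effect.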